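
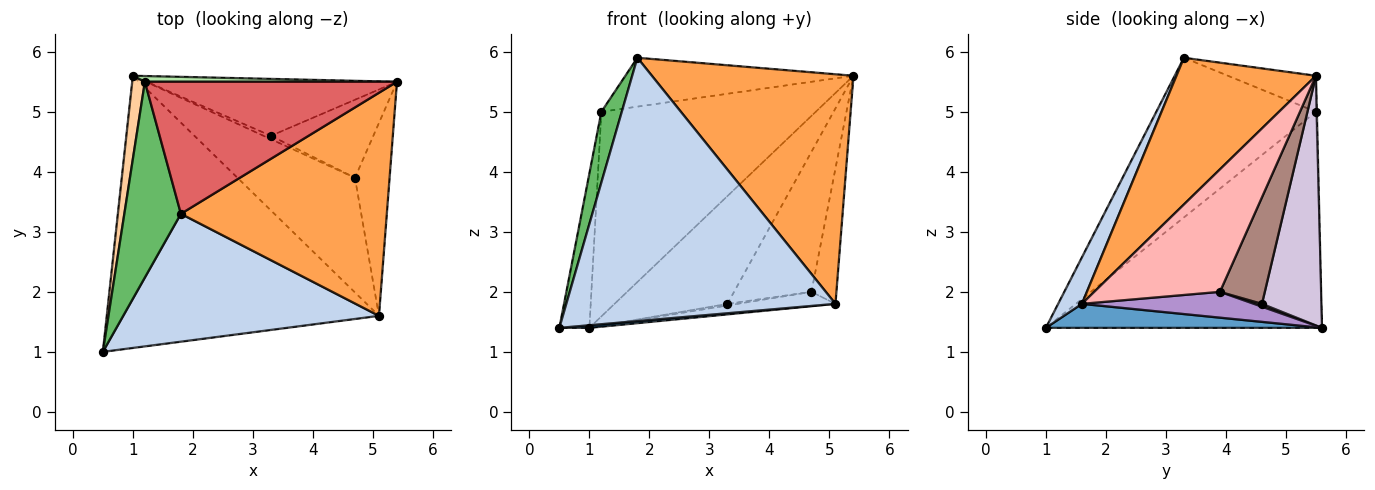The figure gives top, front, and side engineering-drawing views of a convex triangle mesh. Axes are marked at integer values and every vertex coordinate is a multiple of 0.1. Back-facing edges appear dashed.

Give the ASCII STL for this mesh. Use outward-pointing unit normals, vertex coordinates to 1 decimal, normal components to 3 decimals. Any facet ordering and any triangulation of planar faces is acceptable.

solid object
 facet normal 0.088 -0.010 -0.996
  outer loop
   vertex 5.1 1.6 1.8
   vertex 0.5 1.0 1.4
   vertex 1.0 5.6 1.4
  endloop
 endfacet
 facet normal 0.079 -0.897 0.435
  outer loop
   vertex 5.1 1.6 1.8
   vertex 1.8 3.3 5.9
   vertex 0.5 1.0 1.4
  endloop
 endfacet
 facet normal 0.445 -0.642 0.624
  outer loop
   vertex 5.1 1.6 1.8
   vertex 5.4 5.5 5.6
   vertex 1.8 3.3 5.9
  endloop
 endfacet
 facet normal -0.992 0.108 0.058
  outer loop
   vertex 1.2 5.5 5.0
   vertex 1.0 5.6 1.4
   vertex 0.5 1.0 1.4
  endloop
 endfacet
 facet normal -0.936 -0.120 0.331
  outer loop
   vertex 1.2 5.5 5.0
   vertex 0.5 1.0 1.4
   vertex 1.8 3.3 5.9
  endloop
 endfacet
 facet normal -0.004 1.000 0.028
  outer loop
   vertex 1.2 5.5 5.0
   vertex 5.4 5.5 5.6
   vertex 1.0 5.6 1.4
  endloop
 endfacet
 facet normal -0.133 0.344 0.930
  outer loop
   vertex 1.2 5.5 5.0
   vertex 1.8 3.3 5.9
   vertex 5.4 5.5 5.6
  endloop
 endfacet
 facet normal 0.945 0.188 -0.267
  outer loop
   vertex 4.7 3.9 2.0
   vertex 5.4 5.5 5.6
   vertex 5.1 1.6 1.8
  endloop
 endfacet
 facet normal 0.213 0.121 -0.969
  outer loop
   vertex 4.7 3.9 2.0
   vertex 5.1 1.6 1.8
   vertex 1.0 5.6 1.4
  endloop
 endfacet
 facet normal 0.422 0.802 -0.423
  outer loop
   vertex 3.3 4.6 1.8
   vertex 1.0 5.6 1.4
   vertex 5.4 5.5 5.6
  endloop
 endfacet
 facet normal 0.452 0.779 -0.434
  outer loop
   vertex 3.3 4.6 1.8
   vertex 5.4 5.5 5.6
   vertex 4.7 3.9 2.0
  endloop
 endfacet
 facet normal 0.325 0.407 -0.854
  outer loop
   vertex 3.3 4.6 1.8
   vertex 4.7 3.9 2.0
   vertex 1.0 5.6 1.4
  endloop
 endfacet
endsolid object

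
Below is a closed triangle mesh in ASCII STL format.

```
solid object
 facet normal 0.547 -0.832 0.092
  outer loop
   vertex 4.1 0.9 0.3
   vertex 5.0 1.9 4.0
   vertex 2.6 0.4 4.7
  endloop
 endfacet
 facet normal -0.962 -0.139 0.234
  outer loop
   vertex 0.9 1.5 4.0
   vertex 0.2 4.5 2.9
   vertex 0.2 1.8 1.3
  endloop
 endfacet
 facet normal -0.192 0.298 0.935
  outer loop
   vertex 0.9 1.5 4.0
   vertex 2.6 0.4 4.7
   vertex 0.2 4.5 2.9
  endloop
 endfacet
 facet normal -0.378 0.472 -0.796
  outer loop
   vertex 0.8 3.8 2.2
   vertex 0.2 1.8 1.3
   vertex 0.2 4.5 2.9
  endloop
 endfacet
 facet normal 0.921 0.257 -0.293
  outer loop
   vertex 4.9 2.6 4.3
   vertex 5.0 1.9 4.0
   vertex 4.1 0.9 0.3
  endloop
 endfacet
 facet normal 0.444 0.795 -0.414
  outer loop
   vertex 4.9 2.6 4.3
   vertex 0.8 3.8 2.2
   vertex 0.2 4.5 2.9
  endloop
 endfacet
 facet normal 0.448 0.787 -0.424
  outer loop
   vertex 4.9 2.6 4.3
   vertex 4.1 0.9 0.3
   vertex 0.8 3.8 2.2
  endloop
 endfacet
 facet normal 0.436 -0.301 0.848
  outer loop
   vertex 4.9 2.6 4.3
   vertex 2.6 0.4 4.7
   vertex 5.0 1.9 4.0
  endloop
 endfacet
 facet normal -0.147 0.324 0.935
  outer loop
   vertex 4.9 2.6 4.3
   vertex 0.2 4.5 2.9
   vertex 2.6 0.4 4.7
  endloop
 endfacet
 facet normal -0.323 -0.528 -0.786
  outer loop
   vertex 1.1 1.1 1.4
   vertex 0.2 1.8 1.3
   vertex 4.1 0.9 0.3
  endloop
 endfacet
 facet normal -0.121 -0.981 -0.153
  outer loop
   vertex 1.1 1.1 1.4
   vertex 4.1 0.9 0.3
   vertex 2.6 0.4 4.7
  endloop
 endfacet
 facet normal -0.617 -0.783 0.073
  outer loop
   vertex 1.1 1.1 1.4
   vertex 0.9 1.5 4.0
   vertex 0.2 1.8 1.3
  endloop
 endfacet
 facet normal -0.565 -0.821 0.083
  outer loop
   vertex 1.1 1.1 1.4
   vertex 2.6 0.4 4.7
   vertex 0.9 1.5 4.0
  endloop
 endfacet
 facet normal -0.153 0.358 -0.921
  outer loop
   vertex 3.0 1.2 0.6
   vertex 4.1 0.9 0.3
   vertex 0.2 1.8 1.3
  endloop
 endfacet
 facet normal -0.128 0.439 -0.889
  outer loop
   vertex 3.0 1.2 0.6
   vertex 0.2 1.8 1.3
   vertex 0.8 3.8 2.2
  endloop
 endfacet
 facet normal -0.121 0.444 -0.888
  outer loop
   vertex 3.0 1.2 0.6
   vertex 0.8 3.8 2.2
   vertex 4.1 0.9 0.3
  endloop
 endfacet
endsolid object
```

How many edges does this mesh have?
24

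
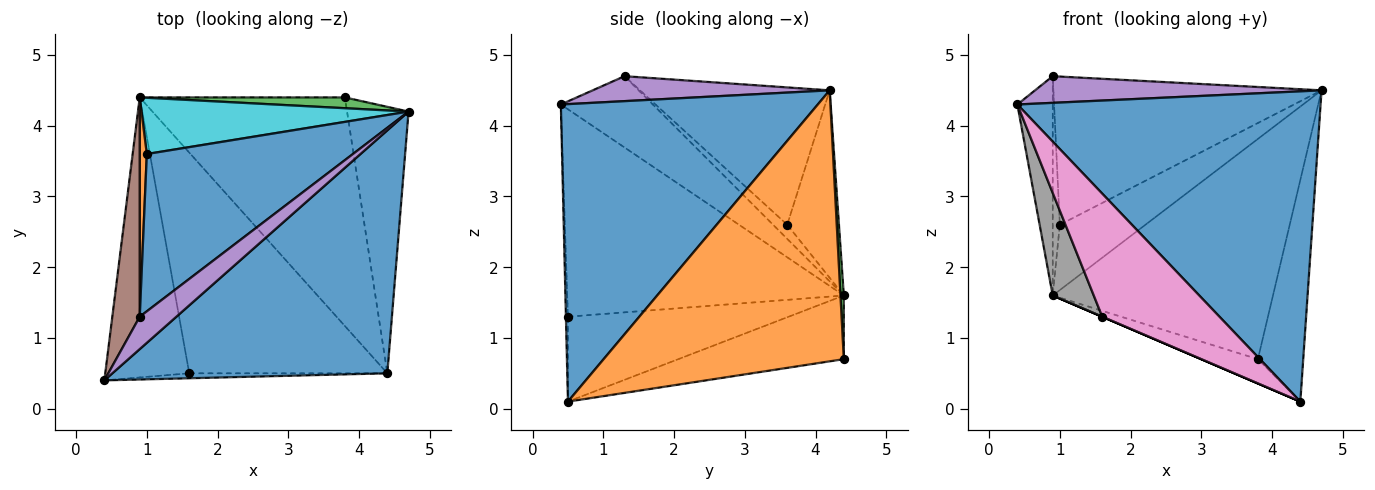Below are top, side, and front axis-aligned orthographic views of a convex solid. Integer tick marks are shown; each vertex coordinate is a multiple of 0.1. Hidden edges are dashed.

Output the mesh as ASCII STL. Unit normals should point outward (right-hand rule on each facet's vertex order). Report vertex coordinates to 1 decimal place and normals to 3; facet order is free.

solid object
 facet normal 0.555 -0.655 0.513
  outer loop
   vertex 4.4 0.5 0.1
   vertex 4.7 4.2 4.5
   vertex 0.4 0.4 4.3
  endloop
 endfacet
 facet normal 0.959 0.181 -0.218
  outer loop
   vertex 3.8 4.4 0.7
   vertex 4.7 4.2 4.5
   vertex 4.4 0.5 0.1
  endloop
 endfacet
 facet normal 0.015 0.999 0.049
  outer loop
   vertex 0.9 4.4 1.6
   vertex 4.7 4.2 4.5
   vertex 3.8 4.4 0.7
  endloop
 endfacet
 facet normal -0.295 0.101 -0.950
  outer loop
   vertex 0.9 4.4 1.6
   vertex 3.8 4.4 0.7
   vertex 4.4 0.5 0.1
  endloop
 endfacet
 facet normal 0.465 -0.562 0.684
  outer loop
   vertex 0.9 1.3 4.7
   vertex 0.4 0.4 4.3
   vertex 4.7 4.2 4.5
  endloop
 endfacet
 facet normal -0.878 0.338 0.338
  outer loop
   vertex 0.9 1.3 4.7
   vertex 0.9 4.4 1.6
   vertex 0.4 0.4 4.3
  endloop
 endfacet
 facet normal -0.017 -0.999 -0.040
  outer loop
   vertex 1.6 0.5 1.3
   vertex 4.4 0.5 0.1
   vertex 0.4 0.4 4.3
  endloop
 endfacet
 facet normal -0.918 -0.136 -0.372
  outer loop
   vertex 1.6 0.5 1.3
   vertex 0.4 0.4 4.3
   vertex 0.9 4.4 1.6
  endloop
 endfacet
 facet normal -0.394 0.000 -0.919
  outer loop
   vertex 1.6 0.5 1.3
   vertex 0.9 4.4 1.6
   vertex 4.4 0.5 0.1
  endloop
 endfacet
 facet normal -0.416 0.689 0.593
  outer loop
   vertex 1.0 3.6 2.6
   vertex 4.7 4.2 4.5
   vertex 0.9 4.4 1.6
  endloop
 endfacet
 facet normal -0.436 0.617 0.655
  outer loop
   vertex 1.0 3.6 2.6
   vertex 0.9 1.3 4.7
   vertex 4.7 4.2 4.5
  endloop
 endfacet
 facet normal -0.816 0.408 0.408
  outer loop
   vertex 1.0 3.6 2.6
   vertex 0.9 4.4 1.6
   vertex 0.9 1.3 4.7
  endloop
 endfacet
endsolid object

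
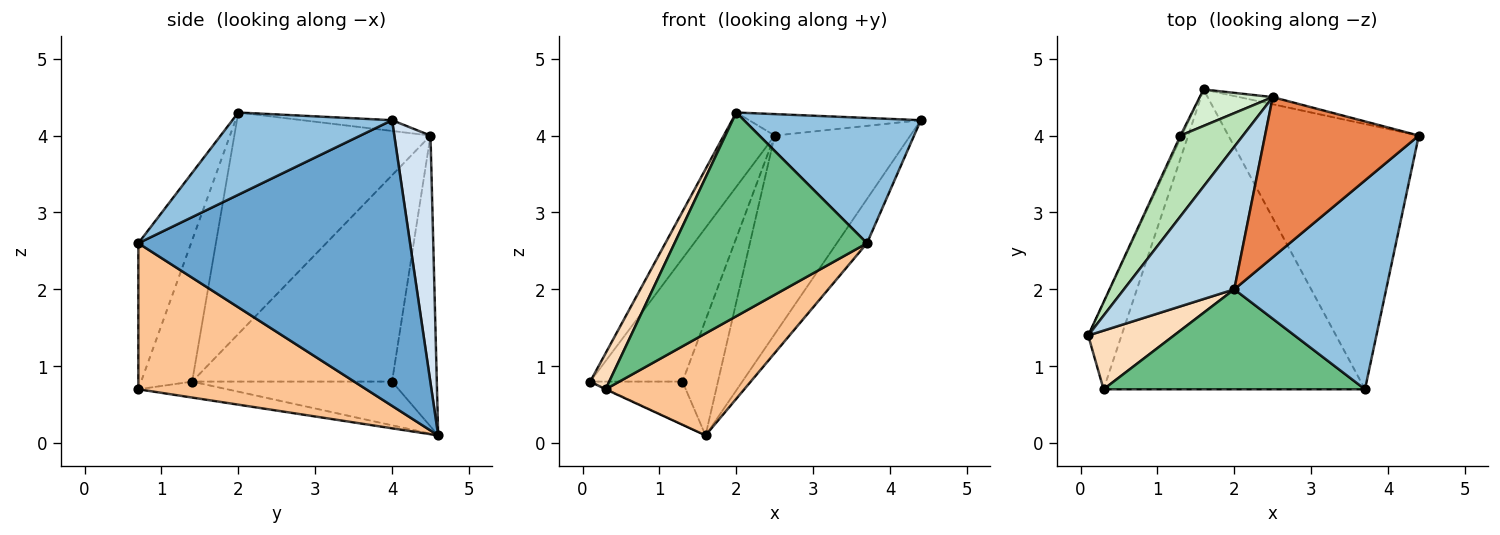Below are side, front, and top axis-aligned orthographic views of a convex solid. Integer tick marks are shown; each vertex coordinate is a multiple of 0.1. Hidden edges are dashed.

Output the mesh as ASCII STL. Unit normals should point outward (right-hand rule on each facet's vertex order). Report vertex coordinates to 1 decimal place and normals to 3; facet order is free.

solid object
 facet normal 0.829 0.092 -0.552
  outer loop
   vertex 3.7 0.7 2.6
   vertex 1.6 4.6 0.1
   vertex 4.4 4.0 4.2
  endloop
 endfacet
 facet normal 0.421 -0.466 0.778
  outer loop
   vertex 3.7 0.7 2.6
   vertex 4.4 4.0 4.2
   vertex 2.0 2.0 4.3
  endloop
 endfacet
 facet normal -0.872 0.226 0.434
  outer loop
   vertex 2.5 4.5 4.0
   vertex 0.1 1.4 0.8
   vertex 2.0 2.0 4.3
  endloop
 endfacet
 facet normal 0.258 0.966 -0.035
  outer loop
   vertex 2.5 4.5 4.0
   vertex 4.4 4.0 4.2
   vertex 1.6 4.6 0.1
  endloop
 endfacet
 facet normal -0.069 0.132 0.989
  outer loop
   vertex 2.5 4.5 4.0
   vertex 2.0 2.0 4.3
   vertex 4.4 4.0 4.2
  endloop
 endfacet
 facet normal -0.432 0.005 -0.902
  outer loop
   vertex 0.3 0.7 0.7
   vertex 0.1 1.4 0.8
   vertex 1.6 4.6 0.1
  endloop
 endfacet
 facet normal 0.468 -0.285 -0.837
  outer loop
   vertex 0.3 0.7 0.7
   vertex 1.6 4.6 0.1
   vertex 3.7 0.7 2.6
  endloop
 endfacet
 facet normal -0.815 -0.303 0.494
  outer loop
   vertex 0.3 0.7 0.7
   vertex 2.0 2.0 4.3
   vertex 0.1 1.4 0.8
  endloop
 endfacet
 facet normal -0.239 -0.872 0.428
  outer loop
   vertex 0.3 0.7 0.7
   vertex 3.7 0.7 2.6
   vertex 2.0 2.0 4.3
  endloop
 endfacet
 facet normal -0.908 0.419 -0.030
  outer loop
   vertex 1.3 4.0 0.8
   vertex 1.6 4.6 0.1
   vertex 0.1 1.4 0.8
  endloop
 endfacet
 facet normal -0.875 0.404 0.265
  outer loop
   vertex 1.3 4.0 0.8
   vertex 0.1 1.4 0.8
   vertex 2.5 4.5 4.0
  endloop
 endfacet
 facet normal -0.769 0.610 0.193
  outer loop
   vertex 1.3 4.0 0.8
   vertex 2.5 4.5 4.0
   vertex 1.6 4.6 0.1
  endloop
 endfacet
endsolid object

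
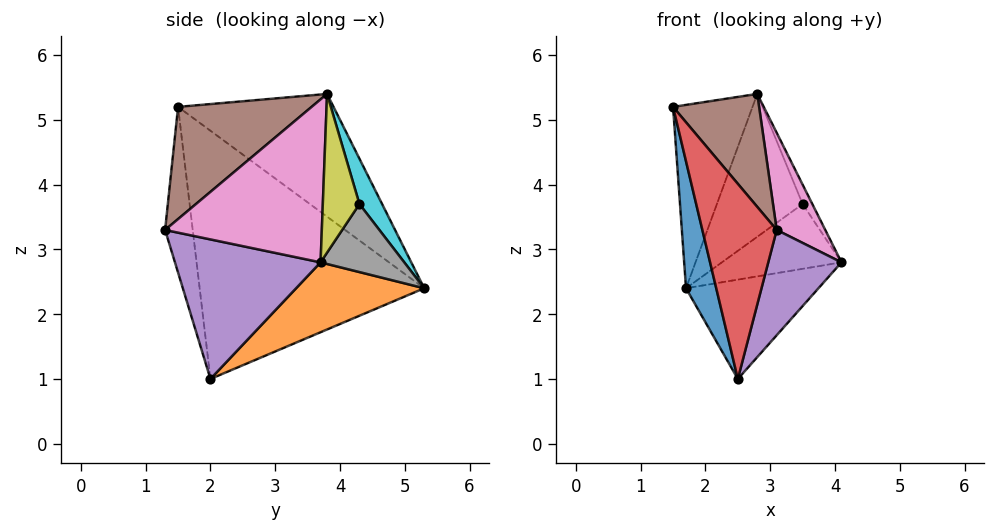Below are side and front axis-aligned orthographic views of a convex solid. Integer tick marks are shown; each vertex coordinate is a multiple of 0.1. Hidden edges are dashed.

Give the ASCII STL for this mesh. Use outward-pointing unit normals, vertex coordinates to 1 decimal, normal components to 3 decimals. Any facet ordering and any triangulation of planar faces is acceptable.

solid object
 facet normal -0.961 -0.129 -0.244
  outer loop
   vertex 2.5 2.0 1.0
   vertex 1.5 1.5 5.2
   vertex 1.7 5.3 2.4
  endloop
 endfacet
 facet normal 0.425 0.439 -0.792
  outer loop
   vertex 2.5 2.0 1.0
   vertex 1.7 5.3 2.4
   vertex 4.1 3.7 2.8
  endloop
 endfacet
 facet normal -0.779 0.398 0.485
  outer loop
   vertex 2.8 3.8 5.4
   vertex 1.7 5.3 2.4
   vertex 1.5 1.5 5.2
  endloop
 endfacet
 facet normal -0.342 -0.920 -0.191
  outer loop
   vertex 3.1 1.3 3.3
   vertex 1.5 1.5 5.2
   vertex 2.5 2.0 1.0
  endloop
 endfacet
 facet normal 0.838 -0.421 -0.347
  outer loop
   vertex 3.1 1.3 3.3
   vertex 2.5 2.0 1.0
   vertex 4.1 3.7 2.8
  endloop
 endfacet
 facet normal 0.668 -0.430 0.608
  outer loop
   vertex 3.1 1.3 3.3
   vertex 2.8 3.8 5.4
   vertex 1.5 1.5 5.2
  endloop
 endfacet
 facet normal 0.858 -0.266 0.439
  outer loop
   vertex 3.1 1.3 3.3
   vertex 4.1 3.7 2.8
   vertex 2.8 3.8 5.4
  endloop
 endfacet
 facet normal 0.566 0.808 -0.162
  outer loop
   vertex 3.5 4.3 3.7
   vertex 4.1 3.7 2.8
   vertex 1.7 5.3 2.4
  endloop
 endfacet
 facet normal 0.874 0.232 0.428
  outer loop
   vertex 3.5 4.3 3.7
   vertex 2.8 3.8 5.4
   vertex 4.1 3.7 2.8
  endloop
 endfacet
 facet normal 0.238 0.901 0.363
  outer loop
   vertex 3.5 4.3 3.7
   vertex 1.7 5.3 2.4
   vertex 2.8 3.8 5.4
  endloop
 endfacet
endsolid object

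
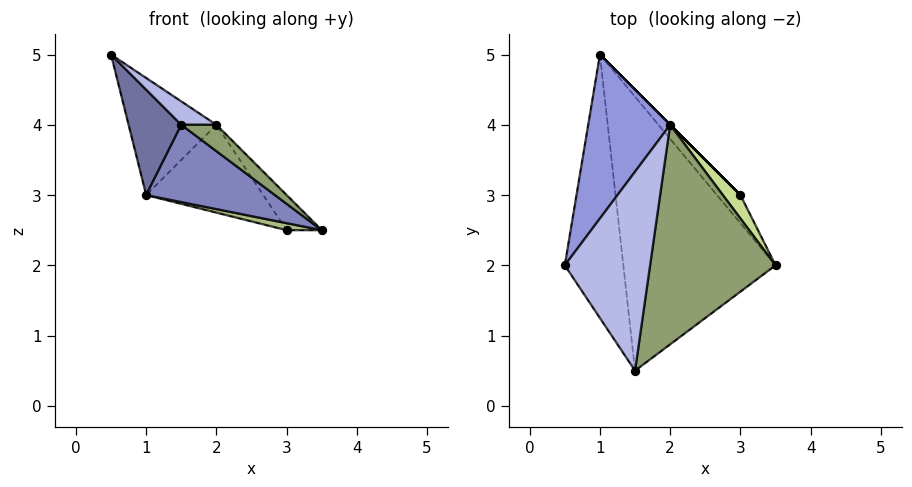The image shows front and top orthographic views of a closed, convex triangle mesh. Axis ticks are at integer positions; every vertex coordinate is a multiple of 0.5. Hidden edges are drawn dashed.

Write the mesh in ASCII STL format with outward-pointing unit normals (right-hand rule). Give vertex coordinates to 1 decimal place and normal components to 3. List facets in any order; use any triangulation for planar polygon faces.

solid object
 facet normal -0.830 -0.207 -0.518
  outer loop
   vertex 1.5 0.5 4.0
   vertex 0.5 2.0 5.0
   vertex 1.0 5.0 3.0
  endloop
 endfacet
 facet normal -0.460 -0.241 -0.855
  outer loop
   vertex 1.5 0.5 4.0
   vertex 1.0 5.0 3.0
   vertex 3.5 2.0 2.5
  endloop
 endfacet
 facet normal -0.226 0.566 0.793
  outer loop
   vertex 2.0 4.0 4.0
   vertex 1.0 5.0 3.0
   vertex 0.5 2.0 5.0
  endloop
 endfacet
 facet normal 0.633 -0.090 0.769
  outer loop
   vertex 2.0 4.0 4.0
   vertex 0.5 2.0 5.0
   vertex 1.5 0.5 4.0
  endloop
 endfacet
 facet normal 0.640 -0.091 0.762
  outer loop
   vertex 2.0 4.0 4.0
   vertex 1.5 0.5 4.0
   vertex 3.5 2.0 2.5
  endloop
 endfacet
 facet normal -0.436 -0.218 -0.873
  outer loop
   vertex 3.0 3.0 2.5
   vertex 3.5 2.0 2.5
   vertex 1.0 5.0 3.0
  endloop
 endfacet
 facet normal 0.857 0.429 0.286
  outer loop
   vertex 3.0 3.0 2.5
   vertex 2.0 4.0 4.0
   vertex 3.5 2.0 2.5
  endloop
 endfacet
 facet normal 0.707 0.707 0.000
  outer loop
   vertex 3.0 3.0 2.5
   vertex 1.0 5.0 3.0
   vertex 2.0 4.0 4.0
  endloop
 endfacet
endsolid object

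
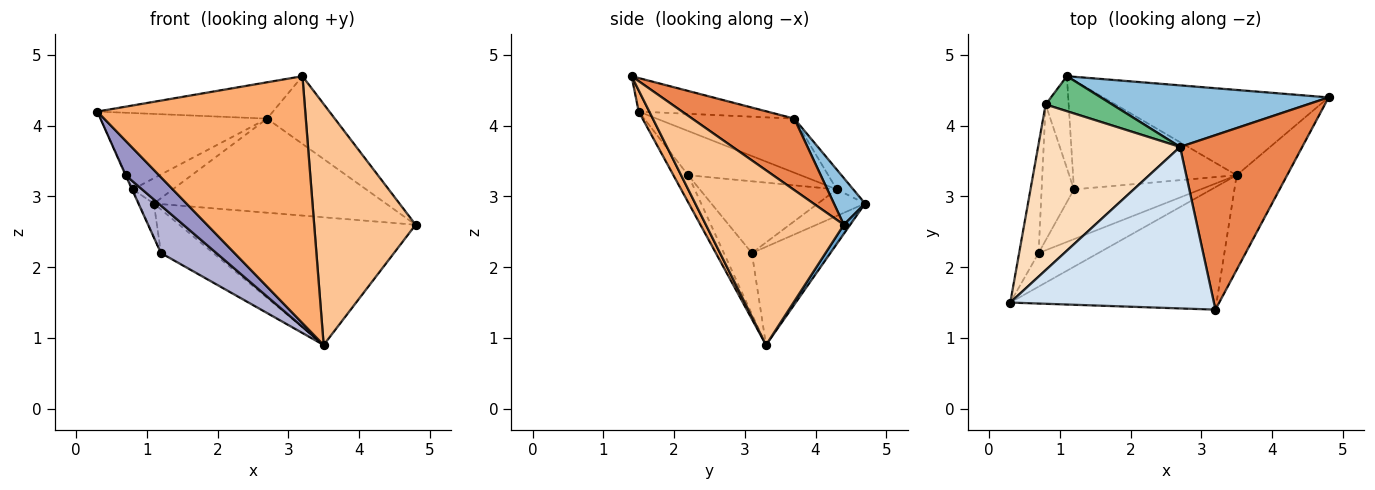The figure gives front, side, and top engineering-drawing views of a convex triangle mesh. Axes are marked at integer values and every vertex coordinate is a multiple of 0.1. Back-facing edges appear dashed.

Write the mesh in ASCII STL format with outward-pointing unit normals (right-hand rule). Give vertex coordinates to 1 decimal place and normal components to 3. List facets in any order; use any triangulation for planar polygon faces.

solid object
 facet normal 0.022 0.831 -0.555
  outer loop
   vertex 3.5 3.3 0.9
   vertex 1.1 4.7 2.9
   vertex 4.8 4.4 2.6
  endloop
 endfacet
 facet normal 0.112 0.832 0.544
  outer loop
   vertex 2.7 3.7 4.1
   vertex 4.8 4.4 2.6
   vertex 1.1 4.7 2.9
  endloop
 endfacet
 facet normal -0.487 0.324 -0.811
  outer loop
   vertex 1.2 3.1 2.2
   vertex 1.1 4.7 2.9
   vertex 3.5 3.3 0.9
  endloop
 endfacet
 facet normal -0.159 0.217 0.963
  outer loop
   vertex 3.2 1.4 4.7
   vertex 2.7 3.7 4.1
   vertex 0.3 1.5 4.2
  endloop
 endfacet
 facet normal 0.479 0.318 0.818
  outer loop
   vertex 3.2 1.4 4.7
   vertex 4.8 4.4 2.6
   vertex 2.7 3.7 4.1
  endloop
 endfacet
 facet normal 0.046 -0.895 -0.444
  outer loop
   vertex 3.2 1.4 4.7
   vertex 0.3 1.5 4.2
   vertex 3.5 3.3 0.9
  endloop
 endfacet
 facet normal 0.785 -0.577 -0.227
  outer loop
   vertex 3.2 1.4 4.7
   vertex 3.5 3.3 0.9
   vertex 4.8 4.4 2.6
  endloop
 endfacet
 facet normal -0.327 0.396 0.858
  outer loop
   vertex 0.8 4.3 3.1
   vertex 0.3 1.5 4.2
   vertex 2.7 3.7 4.1
  endloop
 endfacet
 facet normal -0.235 0.570 0.788
  outer loop
   vertex 0.8 4.3 3.1
   vertex 2.7 3.7 4.1
   vertex 1.1 4.7 2.9
  endloop
 endfacet
 facet normal -0.735 0.233 -0.637
  outer loop
   vertex 0.8 4.3 3.1
   vertex 1.1 4.7 2.9
   vertex 1.2 3.1 2.2
  endloop
 endfacet
 facet normal -0.915 0.005 -0.403
  outer loop
   vertex 0.7 2.2 3.3
   vertex 0.3 1.5 4.2
   vertex 0.8 4.3 3.1
  endloop
 endfacet
 facet normal -0.912 0.004 -0.411
  outer loop
   vertex 0.7 2.2 3.3
   vertex 0.8 4.3 3.1
   vertex 1.2 3.1 2.2
  endloop
 endfacet
 facet normal -0.302 -0.683 -0.665
  outer loop
   vertex 0.7 2.2 3.3
   vertex 3.5 3.3 0.9
   vertex 0.3 1.5 4.2
  endloop
 endfacet
 facet normal -0.329 -0.652 -0.683
  outer loop
   vertex 0.7 2.2 3.3
   vertex 1.2 3.1 2.2
   vertex 3.5 3.3 0.9
  endloop
 endfacet
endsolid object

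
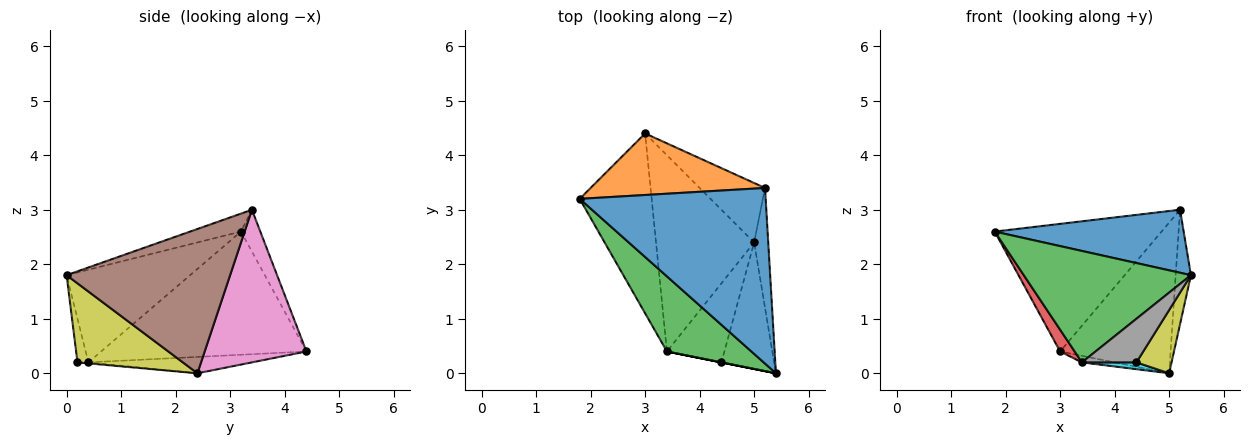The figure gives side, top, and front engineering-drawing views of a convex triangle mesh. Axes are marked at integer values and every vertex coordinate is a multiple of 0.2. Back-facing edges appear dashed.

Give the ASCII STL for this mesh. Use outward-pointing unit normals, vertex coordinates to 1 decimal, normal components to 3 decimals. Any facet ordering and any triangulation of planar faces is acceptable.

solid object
 facet normal -0.091 -0.336 0.937
  outer loop
   vertex 5.2 3.4 3.0
   vertex 1.8 3.2 2.6
   vertex 5.4 0.0 1.8
  endloop
 endfacet
 facet normal -0.104 0.896 0.432
  outer loop
   vertex 3.0 4.4 0.4
   vertex 1.8 3.2 2.6
   vertex 5.2 3.4 3.0
  endloop
 endfacet
 facet normal -0.523 -0.707 0.476
  outer loop
   vertex 3.4 0.4 0.2
   vertex 5.4 0.0 1.8
   vertex 1.8 3.2 2.6
  endloop
 endfacet
 facet normal -0.862 -0.061 -0.503
  outer loop
   vertex 3.4 0.4 0.2
   vertex 1.8 3.2 2.6
   vertex 3.0 4.4 0.4
  endloop
 endfacet
 facet normal -0.164 0.033 -0.986
  outer loop
   vertex 5.0 2.4 0.0
   vertex 3.4 0.4 0.2
   vertex 3.0 4.4 0.4
  endloop
 endfacet
 facet normal 0.991 0.092 -0.097
  outer loop
   vertex 5.0 2.4 0.0
   vertex 5.2 3.4 3.0
   vertex 5.4 0.0 1.8
  endloop
 endfacet
 facet normal 0.651 0.706 -0.279
  outer loop
   vertex 5.0 2.4 0.0
   vertex 3.0 4.4 0.4
   vertex 5.2 3.4 3.0
  endloop
 endfacet
 facet normal -0.196 -0.981 0.000
  outer loop
   vertex 4.4 0.2 0.2
   vertex 5.4 0.0 1.8
   vertex 3.4 0.4 0.2
  endloop
 endfacet
 facet normal 0.802 -0.267 -0.535
  outer loop
   vertex 4.4 0.2 0.2
   vertex 5.0 2.4 0.0
   vertex 5.4 0.0 1.8
  endloop
 endfacet
 facet normal -0.017 -0.086 -0.996
  outer loop
   vertex 4.4 0.2 0.2
   vertex 3.4 0.4 0.2
   vertex 5.0 2.4 0.0
  endloop
 endfacet
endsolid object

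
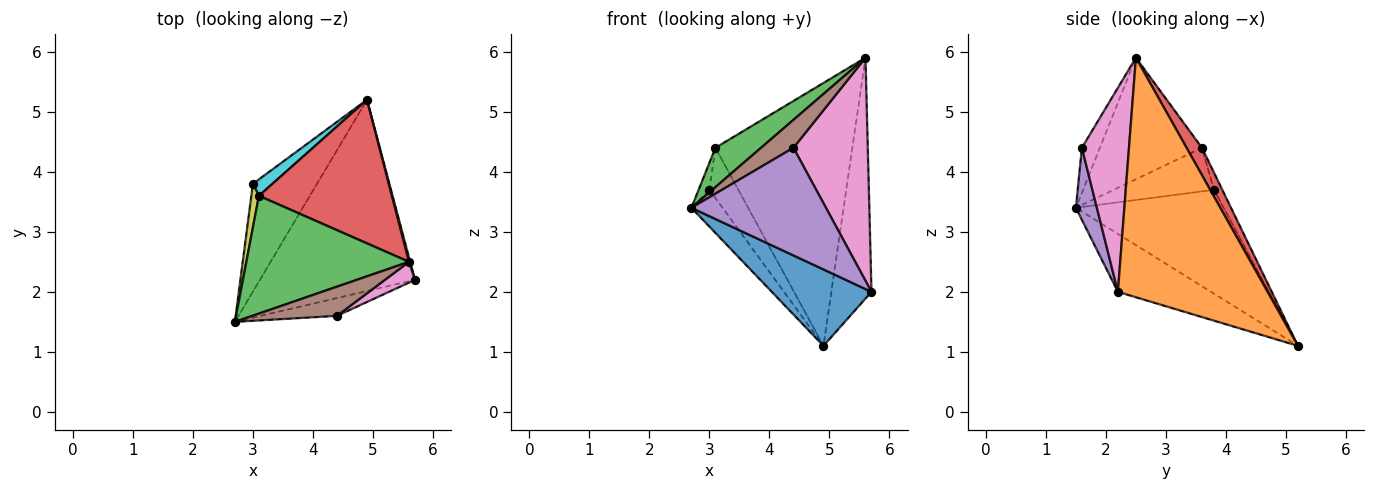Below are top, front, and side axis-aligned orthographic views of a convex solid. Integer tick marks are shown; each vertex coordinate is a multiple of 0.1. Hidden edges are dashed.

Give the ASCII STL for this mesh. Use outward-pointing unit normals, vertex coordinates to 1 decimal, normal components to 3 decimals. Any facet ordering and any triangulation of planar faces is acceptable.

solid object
 facet normal -0.328 -0.351 -0.877
  outer loop
   vertex 4.9 5.2 1.1
   vertex 5.7 2.2 2.0
   vertex 2.7 1.5 3.4
  endloop
 endfacet
 facet normal 0.966 0.259 0.005
  outer loop
   vertex 5.6 2.5 5.9
   vertex 5.7 2.2 2.0
   vertex 4.9 5.2 1.1
  endloop
 endfacet
 facet normal -0.578 -0.258 0.774
  outer loop
   vertex 3.1 3.6 4.4
   vertex 2.7 1.5 3.4
   vertex 5.6 2.5 5.9
  endloop
 endfacet
 facet normal 0.098 0.873 0.477
  outer loop
   vertex 3.1 3.6 4.4
   vertex 5.6 2.5 5.9
   vertex 4.9 5.2 1.1
  endloop
 endfacet
 facet normal 0.152 -0.975 -0.161
  outer loop
   vertex 4.4 1.6 4.4
   vertex 2.7 1.5 3.4
   vertex 5.7 2.2 2.0
  endloop
 endfacet
 facet normal -0.359 -0.646 0.674
  outer loop
   vertex 4.4 1.6 4.4
   vertex 5.6 2.5 5.9
   vertex 2.7 1.5 3.4
  endloop
 endfacet
 facet normal 0.534 -0.842 0.078
  outer loop
   vertex 4.4 1.6 4.4
   vertex 5.7 2.2 2.0
   vertex 5.6 2.5 5.9
  endloop
 endfacet
 facet normal -0.838 0.177 -0.517
  outer loop
   vertex 3.0 3.8 3.7
   vertex 4.9 5.2 1.1
   vertex 2.7 1.5 3.4
  endloop
 endfacet
 facet normal -0.980 0.106 0.170
  outer loop
   vertex 3.0 3.8 3.7
   vertex 2.7 1.5 3.4
   vertex 3.1 3.6 4.4
  endloop
 endfacet
 facet normal -0.265 0.916 0.300
  outer loop
   vertex 3.0 3.8 3.7
   vertex 3.1 3.6 4.4
   vertex 4.9 5.2 1.1
  endloop
 endfacet
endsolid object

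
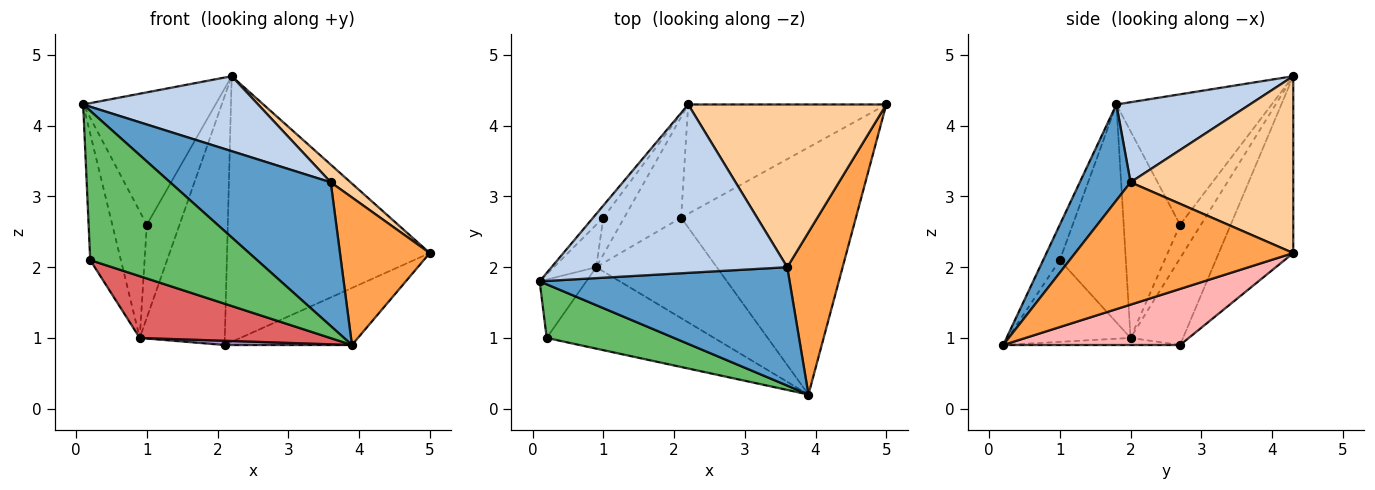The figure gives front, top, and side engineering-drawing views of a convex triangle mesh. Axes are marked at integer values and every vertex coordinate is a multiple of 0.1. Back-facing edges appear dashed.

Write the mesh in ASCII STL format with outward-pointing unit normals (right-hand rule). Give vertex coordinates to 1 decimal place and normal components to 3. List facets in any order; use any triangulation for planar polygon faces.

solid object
 facet normal 0.237 -0.750 0.618
  outer loop
   vertex 3.6 2.0 3.2
   vertex 0.1 1.8 4.3
   vertex 3.9 0.2 0.9
  endloop
 endfacet
 facet normal 0.296 -0.389 0.872
  outer loop
   vertex 3.6 2.0 3.2
   vertex 2.2 4.3 4.7
   vertex 0.1 1.8 4.3
  endloop
 endfacet
 facet normal 0.853 -0.351 0.386
  outer loop
   vertex 3.6 2.0 3.2
   vertex 3.9 0.2 0.9
   vertex 5.0 4.3 2.2
  endloop
 endfacet
 facet normal 0.664 -0.081 0.743
  outer loop
   vertex 3.6 2.0 3.2
   vertex 5.0 4.3 2.2
   vertex 2.2 4.3 4.7
  endloop
 endfacet
 facet normal -0.093 -0.937 0.336
  outer loop
   vertex 0.2 1.0 2.1
   vertex 3.9 0.2 0.9
   vertex 0.1 1.8 4.3
  endloop
 endfacet
 facet normal -0.890 0.413 -0.191
  outer loop
   vertex 0.2 1.0 2.1
   vertex 0.1 1.8 4.3
   vertex 0.9 2.0 1.0
  endloop
 endfacet
 facet normal -0.363 -0.563 -0.743
  outer loop
   vertex 0.2 1.0 2.1
   vertex 0.9 2.0 1.0
   vertex 3.9 0.2 0.9
  endloop
 endfacet
 facet normal 0.298 0.215 -0.930
  outer loop
   vertex 2.1 2.7 0.9
   vertex 5.0 4.3 2.2
   vertex 3.9 0.2 0.9
  endloop
 endfacet
 facet normal -0.059 -0.042 -0.997
  outer loop
   vertex 2.1 2.7 0.9
   vertex 3.9 0.2 0.9
   vertex 0.9 2.0 1.0
  endloop
 endfacet
 facet normal -0.322 0.876 -0.360
  outer loop
   vertex 2.1 2.7 0.9
   vertex 2.2 4.3 4.7
   vertex 5.0 4.3 2.2
  endloop
 endfacet
 facet normal -0.496 0.805 -0.326
  outer loop
   vertex 2.1 2.7 0.9
   vertex 0.9 2.0 1.0
   vertex 2.2 4.3 4.7
  endloop
 endfacet
 facet normal -0.760 0.648 -0.059
  outer loop
   vertex 1.0 2.7 2.6
   vertex 0.1 1.8 4.3
   vertex 2.2 4.3 4.7
  endloop
 endfacet
 facet normal -0.840 0.514 -0.172
  outer loop
   vertex 1.0 2.7 2.6
   vertex 0.9 2.0 1.0
   vertex 0.1 1.8 4.3
  endloop
 endfacet
 facet normal -0.510 0.800 -0.318
  outer loop
   vertex 1.0 2.7 2.6
   vertex 2.2 4.3 4.7
   vertex 0.9 2.0 1.0
  endloop
 endfacet
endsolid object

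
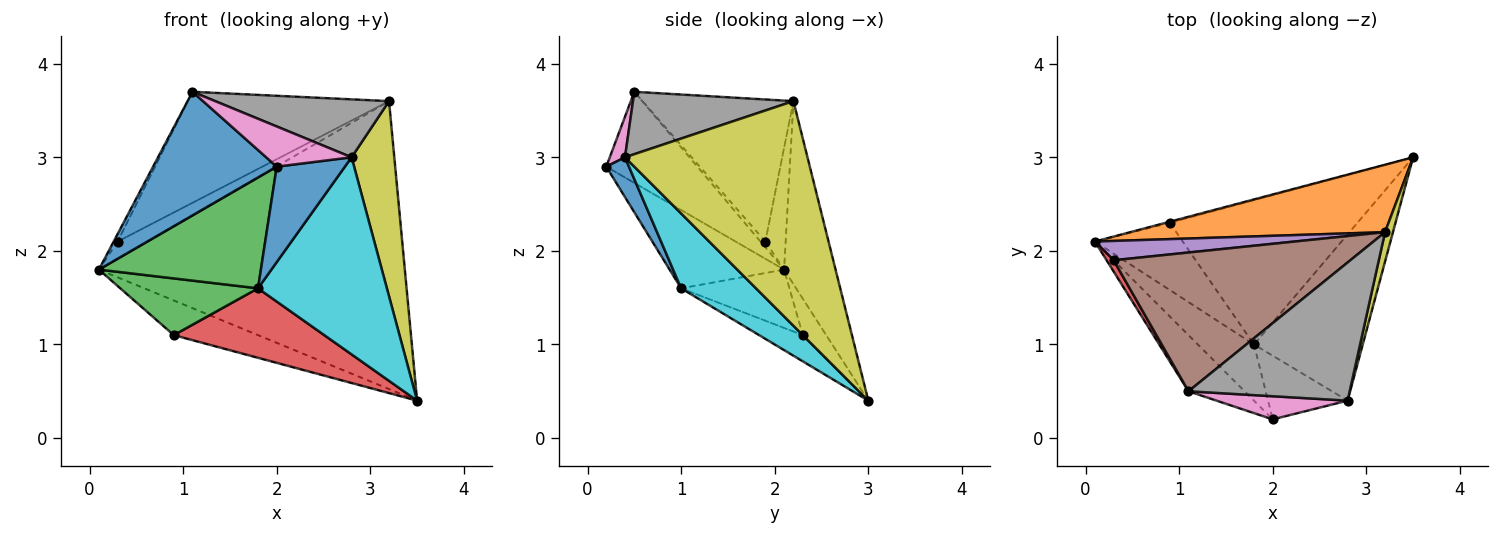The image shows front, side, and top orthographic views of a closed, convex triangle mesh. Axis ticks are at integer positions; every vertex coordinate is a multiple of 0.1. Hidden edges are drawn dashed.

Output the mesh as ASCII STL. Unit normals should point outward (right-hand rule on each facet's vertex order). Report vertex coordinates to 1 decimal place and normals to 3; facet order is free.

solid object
 facet normal -0.557 -0.756 -0.343
  outer loop
   vertex 1.1 0.5 3.7
   vertex 0.1 2.1 1.8
   vertex 2.0 0.2 2.9
  endloop
 endfacet
 facet normal -0.162 0.961 0.225
  outer loop
   vertex 3.2 2.2 3.6
   vertex 3.5 3.0 0.4
   vertex 0.1 2.1 1.8
  endloop
 endfacet
 facet normal -0.533 -0.755 -0.382
  outer loop
   vertex 1.8 1.0 1.6
   vertex 2.0 0.2 2.9
   vertex 0.1 2.1 1.8
  endloop
 endfacet
 facet normal -0.570 0.456 0.684
  outer loop
   vertex 0.3 1.9 2.1
   vertex 0.1 2.1 1.8
   vertex 1.1 0.5 3.7
  endloop
 endfacet
 facet normal -0.414 0.605 0.680
  outer loop
   vertex 0.3 1.9 2.1
   vertex 3.2 2.2 3.6
   vertex 0.1 2.1 1.8
  endloop
 endfacet
 facet normal -0.424 0.566 0.707
  outer loop
   vertex 0.3 1.9 2.1
   vertex 1.1 0.5 3.7
   vertex 3.2 2.2 3.6
  endloop
 endfacet
 facet normal 0.153 -0.857 0.493
  outer loop
   vertex 2.8 0.4 3.0
   vertex 1.1 0.5 3.7
   vertex 2.0 0.2 2.9
  endloop
 endfacet
 facet normal 0.336 -0.364 0.869
  outer loop
   vertex 2.8 0.4 3.0
   vertex 3.2 2.2 3.6
   vertex 1.1 0.5 3.7
  endloop
 endfacet
 facet normal 0.973 -0.228 0.034
  outer loop
   vertex 2.8 0.4 3.0
   vertex 3.5 3.0 0.4
   vertex 3.2 2.2 3.6
  endloop
 endfacet
 facet normal 0.406 -0.699 -0.589
  outer loop
   vertex 2.8 0.4 3.0
   vertex 1.8 1.0 1.6
   vertex 3.5 3.0 0.4
  endloop
 endfacet
 facet normal 0.267 -0.802 -0.535
  outer loop
   vertex 2.8 0.4 3.0
   vertex 2.0 0.2 2.9
   vertex 1.8 1.0 1.6
  endloop
 endfacet
 facet normal -0.268 0.963 -0.031
  outer loop
   vertex 0.9 2.3 1.1
   vertex 0.1 2.1 1.8
   vertex 3.5 3.0 0.4
  endloop
 endfacet
 facet normal -0.452 -0.575 -0.681
  outer loop
   vertex 0.9 2.3 1.1
   vertex 1.8 1.0 1.6
   vertex 0.1 2.1 1.8
  endloop
 endfacet
 facet normal -0.125 -0.430 -0.894
  outer loop
   vertex 0.9 2.3 1.1
   vertex 3.5 3.0 0.4
   vertex 1.8 1.0 1.6
  endloop
 endfacet
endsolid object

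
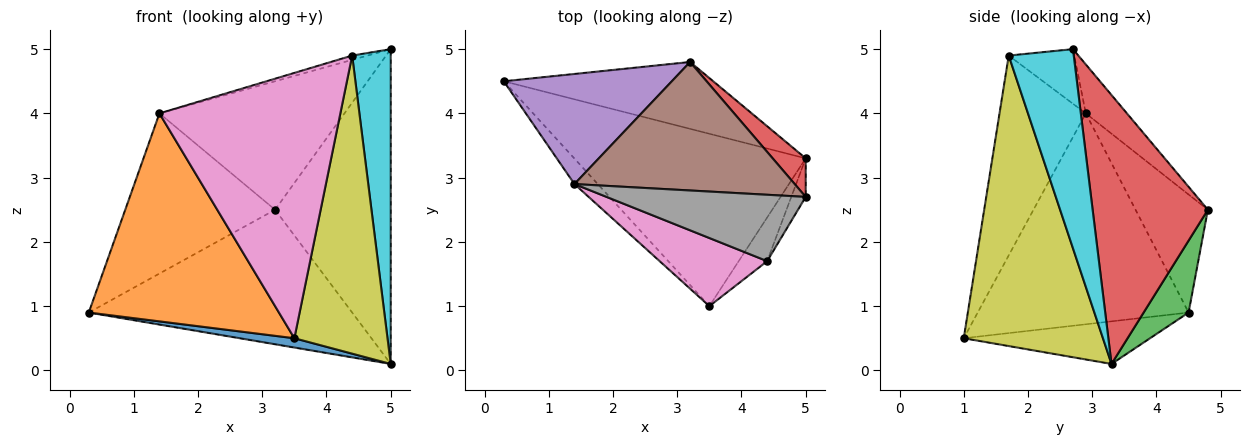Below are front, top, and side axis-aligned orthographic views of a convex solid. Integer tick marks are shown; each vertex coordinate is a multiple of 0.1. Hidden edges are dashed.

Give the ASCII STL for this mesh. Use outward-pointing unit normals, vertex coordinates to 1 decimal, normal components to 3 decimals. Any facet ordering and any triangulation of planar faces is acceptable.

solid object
 facet normal -0.181 -0.053 -0.982
  outer loop
   vertex 3.5 1.0 0.5
   vertex 0.3 4.5 0.9
   vertex 5.0 3.3 0.1
  endloop
 endfacet
 facet normal -0.740 -0.667 -0.082
  outer loop
   vertex 1.4 2.9 4.0
   vertex 0.3 4.5 0.9
   vertex 3.5 1.0 0.5
  endloop
 endfacet
 facet normal 0.151 0.885 -0.440
  outer loop
   vertex 3.2 4.8 2.5
   vertex 5.0 3.3 0.1
   vertex 0.3 4.5 0.9
  endloop
 endfacet
 facet normal 0.703 0.706 0.086
  outer loop
   vertex 3.2 4.8 2.5
   vertex 5.0 2.7 5.0
   vertex 5.0 3.3 0.1
  endloop
 endfacet
 facet normal -0.370 0.766 0.526
  outer loop
   vertex 3.2 4.8 2.5
   vertex 0.3 4.5 0.9
   vertex 1.4 2.9 4.0
  endloop
 endfacet
 facet normal -0.155 0.699 0.699
  outer loop
   vertex 3.2 4.8 2.5
   vertex 1.4 2.9 4.0
   vertex 5.0 2.7 5.0
  endloop
 endfacet
 facet normal -0.419 -0.879 0.226
  outer loop
   vertex 4.4 1.7 4.9
   vertex 1.4 2.9 4.0
   vertex 3.5 1.0 0.5
  endloop
 endfacet
 facet normal -0.264 0.062 0.963
  outer loop
   vertex 4.4 1.7 4.9
   vertex 5.0 2.7 5.0
   vertex 1.4 2.9 4.0
  endloop
 endfacet
 facet normal 0.828 -0.554 -0.081
  outer loop
   vertex 4.4 1.7 4.9
   vertex 3.5 1.0 0.5
   vertex 5.0 3.3 0.1
  endloop
 endfacet
 facet normal 0.859 -0.509 -0.062
  outer loop
   vertex 4.4 1.7 4.9
   vertex 5.0 3.3 0.1
   vertex 5.0 2.7 5.0
  endloop
 endfacet
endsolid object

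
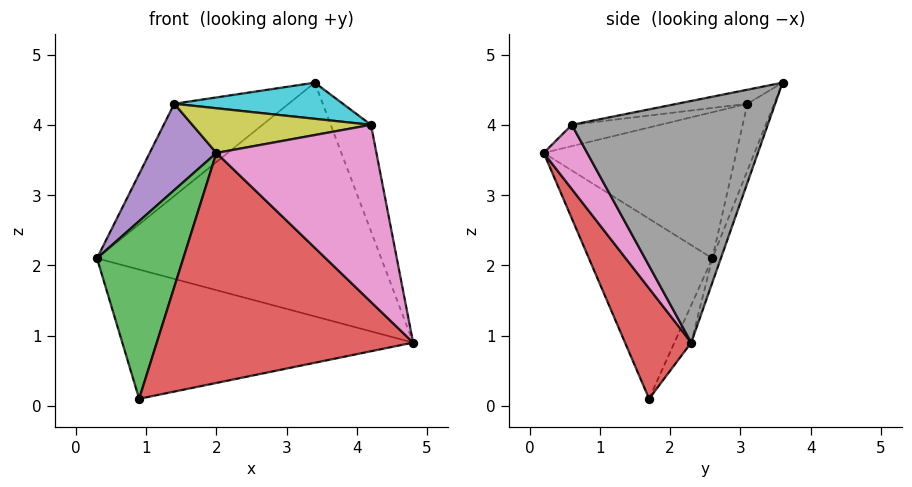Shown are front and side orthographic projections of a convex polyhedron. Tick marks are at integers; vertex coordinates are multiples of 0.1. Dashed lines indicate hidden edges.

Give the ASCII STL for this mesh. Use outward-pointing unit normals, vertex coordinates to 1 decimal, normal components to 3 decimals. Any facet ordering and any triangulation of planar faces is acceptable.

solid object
 facet normal -0.028 0.940 -0.341
  outer loop
   vertex 3.4 3.6 4.6
   vertex 4.8 2.3 0.9
   vertex 0.3 2.6 2.1
  endloop
 endfacet
 facet normal -0.052 0.905 -0.423
  outer loop
   vertex 0.9 1.7 0.1
   vertex 0.3 2.6 2.1
   vertex 4.8 2.3 0.9
  endloop
 endfacet
 facet normal -0.819 -0.573 0.012
  outer loop
   vertex 0.9 1.7 0.1
   vertex 2.0 0.2 3.6
   vertex 0.3 2.6 2.1
  endloop
 endfacet
 facet normal 0.224 -0.868 -0.443
  outer loop
   vertex 0.9 1.7 0.1
   vertex 4.8 2.3 0.9
   vertex 2.0 0.2 3.6
  endloop
 endfacet
 facet normal -0.829 -0.287 0.480
  outer loop
   vertex 1.4 3.1 4.3
   vertex 0.3 2.6 2.1
   vertex 2.0 0.2 3.6
  endloop
 endfacet
 facet normal -0.226 0.968 -0.107
  outer loop
   vertex 1.4 3.1 4.3
   vertex 3.4 3.6 4.6
   vertex 0.3 2.6 2.1
  endloop
 endfacet
 facet normal 0.237 -0.870 -0.432
  outer loop
   vertex 4.2 0.6 4.0
   vertex 2.0 0.2 3.6
   vertex 4.8 2.3 0.9
  endloop
 endfacet
 facet normal 0.938 0.193 0.287
  outer loop
   vertex 4.2 0.6 4.0
   vertex 4.8 2.3 0.9
   vertex 3.4 3.6 4.6
  endloop
 endfacet
 facet normal -0.127 -0.258 0.958
  outer loop
   vertex 4.2 0.6 4.0
   vertex 1.4 3.1 4.3
   vertex 2.0 0.2 3.6
  endloop
 endfacet
 facet normal -0.091 -0.219 0.972
  outer loop
   vertex 4.2 0.6 4.0
   vertex 3.4 3.6 4.6
   vertex 1.4 3.1 4.3
  endloop
 endfacet
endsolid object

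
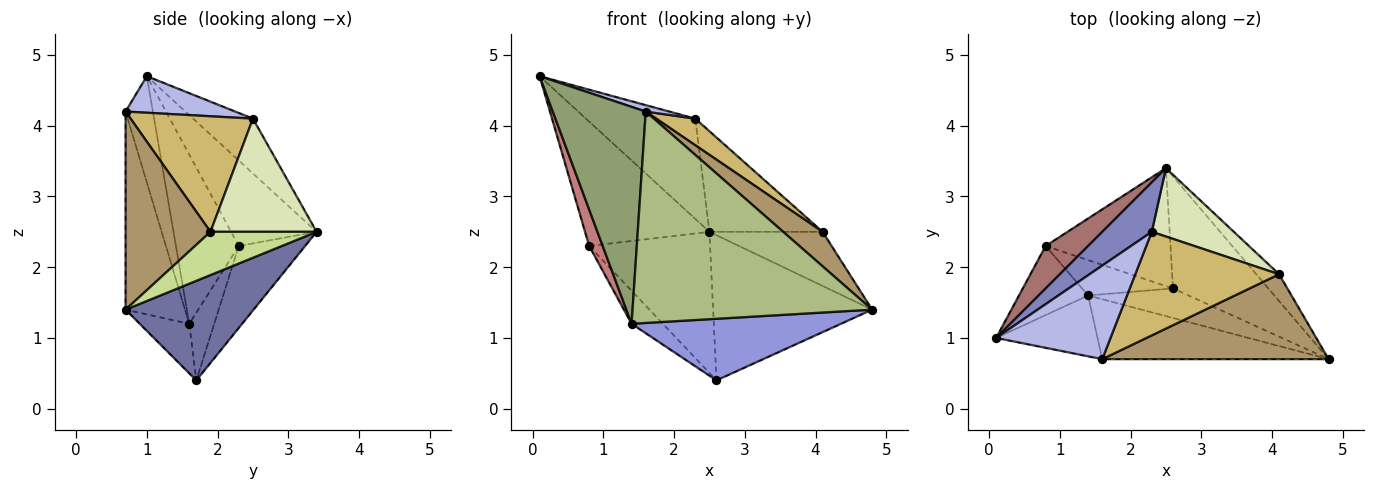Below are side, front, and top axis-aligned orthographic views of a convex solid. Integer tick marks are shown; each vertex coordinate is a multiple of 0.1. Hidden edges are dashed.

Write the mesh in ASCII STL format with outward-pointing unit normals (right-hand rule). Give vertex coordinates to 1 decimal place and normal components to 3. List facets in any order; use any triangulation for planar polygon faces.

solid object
 facet normal 0.538 0.668 -0.515
  outer loop
   vertex 2.6 1.7 0.4
   vertex 2.5 3.4 2.5
   vertex 4.8 0.7 1.4
  endloop
 endfacet
 facet normal -0.440 0.805 0.398
  outer loop
   vertex 2.3 2.5 4.1
   vertex 2.5 3.4 2.5
   vertex 0.1 1.0 4.7
  endloop
 endfacet
 facet normal -0.209 -0.882 -0.423
  outer loop
   vertex 1.4 1.6 1.2
   vertex 2.6 1.7 0.4
   vertex 4.8 0.7 1.4
  endloop
 endfacet
 facet normal 0.304 -0.065 0.951
  outer loop
   vertex 1.6 0.7 4.2
   vertex 2.3 2.5 4.1
   vertex 0.1 1.0 4.7
  endloop
 endfacet
 facet normal -0.272 -0.927 -0.260
  outer loop
   vertex 1.6 0.7 4.2
   vertex 0.1 1.0 4.7
   vertex 1.4 1.6 1.2
  endloop
 endfacet
 facet normal -0.232 -0.936 -0.265
  outer loop
   vertex 1.6 0.7 4.2
   vertex 1.4 1.6 1.2
   vertex 4.8 0.7 1.4
  endloop
 endfacet
 facet normal 0.643 0.686 -0.339
  outer loop
   vertex 4.1 1.9 2.5
   vertex 4.8 0.7 1.4
   vertex 2.5 3.4 2.5
  endloop
 endfacet
 facet normal 0.613 0.654 0.444
  outer loop
   vertex 4.1 1.9 2.5
   vertex 2.5 3.4 2.5
   vertex 2.3 2.5 4.1
  endloop
 endfacet
 facet normal 0.630 -0.292 0.720
  outer loop
   vertex 4.1 1.9 2.5
   vertex 1.6 0.7 4.2
   vertex 4.8 0.7 1.4
  endloop
 endfacet
 facet normal 0.614 -0.196 0.764
  outer loop
   vertex 4.1 1.9 2.5
   vertex 2.3 2.5 4.1
   vertex 1.6 0.7 4.2
  endloop
 endfacet
 facet normal -0.388 0.707 -0.591
  outer loop
   vertex 0.8 2.3 2.3
   vertex 2.5 3.4 2.5
   vertex 2.6 1.7 0.4
  endloop
 endfacet
 facet normal -0.478 0.599 -0.642
  outer loop
   vertex 0.8 2.3 2.3
   vertex 2.6 1.7 0.4
   vertex 1.4 1.6 1.2
  endloop
 endfacet
 facet normal -0.545 0.793 0.271
  outer loop
   vertex 0.8 2.3 2.3
   vertex 0.1 1.0 4.7
   vertex 2.5 3.4 2.5
  endloop
 endfacet
 facet normal -0.908 -0.196 -0.371
  outer loop
   vertex 0.8 2.3 2.3
   vertex 1.4 1.6 1.2
   vertex 0.1 1.0 4.7
  endloop
 endfacet
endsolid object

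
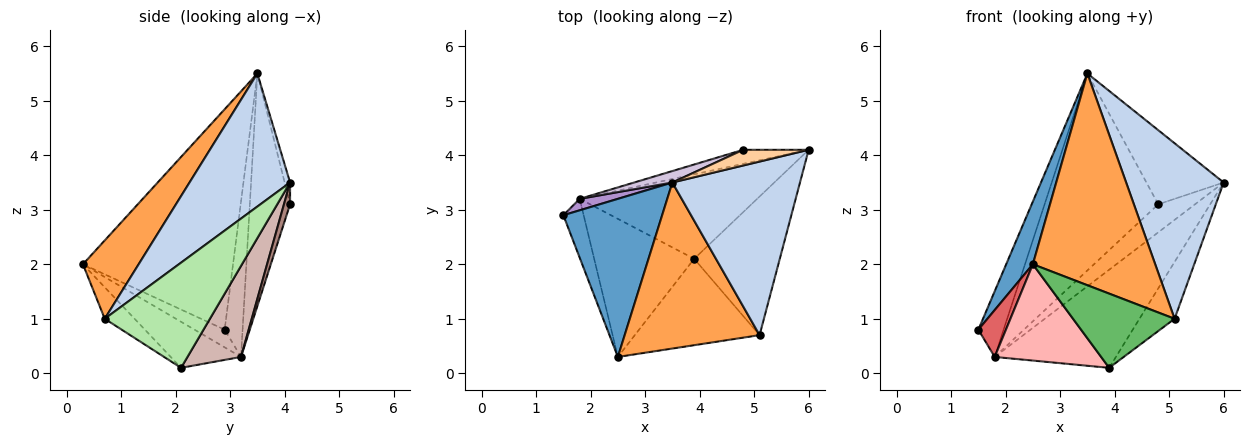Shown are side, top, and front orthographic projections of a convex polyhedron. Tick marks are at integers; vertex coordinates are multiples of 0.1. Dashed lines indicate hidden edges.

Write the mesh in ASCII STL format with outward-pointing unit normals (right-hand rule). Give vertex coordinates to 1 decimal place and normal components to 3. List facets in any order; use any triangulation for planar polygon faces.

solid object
 facet normal -0.901 -0.160 0.404
  outer loop
   vertex 3.5 3.5 5.5
   vertex 1.5 2.9 0.8
   vertex 2.5 0.3 2.0
  endloop
 endfacet
 facet normal 0.591 -0.573 0.567
  outer loop
   vertex 5.1 0.7 1.0
   vertex 6.0 4.1 3.5
   vertex 3.5 3.5 5.5
  endloop
 endfacet
 facet normal 0.337 -0.741 0.581
  outer loop
   vertex 5.1 0.7 1.0
   vertex 3.5 3.5 5.5
   vertex 2.5 0.3 2.0
  endloop
 endfacet
 facet normal -0.069 0.976 0.207
  outer loop
   vertex 4.8 4.1 3.1
   vertex 3.5 3.5 5.5
   vertex 6.0 4.1 3.5
  endloop
 endfacet
 facet normal -0.188 -0.640 -0.745
  outer loop
   vertex 3.9 2.1 0.1
   vertex 5.1 0.7 1.0
   vertex 2.5 0.3 2.0
  endloop
 endfacet
 facet normal 0.751 0.251 -0.611
  outer loop
   vertex 3.9 2.1 0.1
   vertex 6.0 4.1 3.5
   vertex 5.1 0.7 1.0
  endloop
 endfacet
 facet normal -0.563 -0.515 -0.647
  outer loop
   vertex 1.8 3.2 0.3
   vertex 2.5 0.3 2.0
   vertex 1.5 2.9 0.8
  endloop
 endfacet
 facet normal -0.353 -0.535 -0.767
  outer loop
   vertex 1.8 3.2 0.3
   vertex 3.9 2.1 0.1
   vertex 2.5 0.3 2.0
  endloop
 endfacet
 facet normal -0.573 0.807 0.141
  outer loop
   vertex 1.8 3.2 0.3
   vertex 1.5 2.9 0.8
   vertex 3.5 3.5 5.5
  endloop
 endfacet
 facet normal -0.333 0.941 0.055
  outer loop
   vertex 1.8 3.2 0.3
   vertex 3.5 3.5 5.5
   vertex 4.8 4.1 3.1
  endloop
 endfacet
 facet normal 0.147 0.885 -0.442
  outer loop
   vertex 1.8 3.2 0.3
   vertex 4.8 4.1 3.1
   vertex 6.0 4.1 3.5
  endloop
 endfacet
 facet normal 0.317 0.719 -0.619
  outer loop
   vertex 1.8 3.2 0.3
   vertex 6.0 4.1 3.5
   vertex 3.9 2.1 0.1
  endloop
 endfacet
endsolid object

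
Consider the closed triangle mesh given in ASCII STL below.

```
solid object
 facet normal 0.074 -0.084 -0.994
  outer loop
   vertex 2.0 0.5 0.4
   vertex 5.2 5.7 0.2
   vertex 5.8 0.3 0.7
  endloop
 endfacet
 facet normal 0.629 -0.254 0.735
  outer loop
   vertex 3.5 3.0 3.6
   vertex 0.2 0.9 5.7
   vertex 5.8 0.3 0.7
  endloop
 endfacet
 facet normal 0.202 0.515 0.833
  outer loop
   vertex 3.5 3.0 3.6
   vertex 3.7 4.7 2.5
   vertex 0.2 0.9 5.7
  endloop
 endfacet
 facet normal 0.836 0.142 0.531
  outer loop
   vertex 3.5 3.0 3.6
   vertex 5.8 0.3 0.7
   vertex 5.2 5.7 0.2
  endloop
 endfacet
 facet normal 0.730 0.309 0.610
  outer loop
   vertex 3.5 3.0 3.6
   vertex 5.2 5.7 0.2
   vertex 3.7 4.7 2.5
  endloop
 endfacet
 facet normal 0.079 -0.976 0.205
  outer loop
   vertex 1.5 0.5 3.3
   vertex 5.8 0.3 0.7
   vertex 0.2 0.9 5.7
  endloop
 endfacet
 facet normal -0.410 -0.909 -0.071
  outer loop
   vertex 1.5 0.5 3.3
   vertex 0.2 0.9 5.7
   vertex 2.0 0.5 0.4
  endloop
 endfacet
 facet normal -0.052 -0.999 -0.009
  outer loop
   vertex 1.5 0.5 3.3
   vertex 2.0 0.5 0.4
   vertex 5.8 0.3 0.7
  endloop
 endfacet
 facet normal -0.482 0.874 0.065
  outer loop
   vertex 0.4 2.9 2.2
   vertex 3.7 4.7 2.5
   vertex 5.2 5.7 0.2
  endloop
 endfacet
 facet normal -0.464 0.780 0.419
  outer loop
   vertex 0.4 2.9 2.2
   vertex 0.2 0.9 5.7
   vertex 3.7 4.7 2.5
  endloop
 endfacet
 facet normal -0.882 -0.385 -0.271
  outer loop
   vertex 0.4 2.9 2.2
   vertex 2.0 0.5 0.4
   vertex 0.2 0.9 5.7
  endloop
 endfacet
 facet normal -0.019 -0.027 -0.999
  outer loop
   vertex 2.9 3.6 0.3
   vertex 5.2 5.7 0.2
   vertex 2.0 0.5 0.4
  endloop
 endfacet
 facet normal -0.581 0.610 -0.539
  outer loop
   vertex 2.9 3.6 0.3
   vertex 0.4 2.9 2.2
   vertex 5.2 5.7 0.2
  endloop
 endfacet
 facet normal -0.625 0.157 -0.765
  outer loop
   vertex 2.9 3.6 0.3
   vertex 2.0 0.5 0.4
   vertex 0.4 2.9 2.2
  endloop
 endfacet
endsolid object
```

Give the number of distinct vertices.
9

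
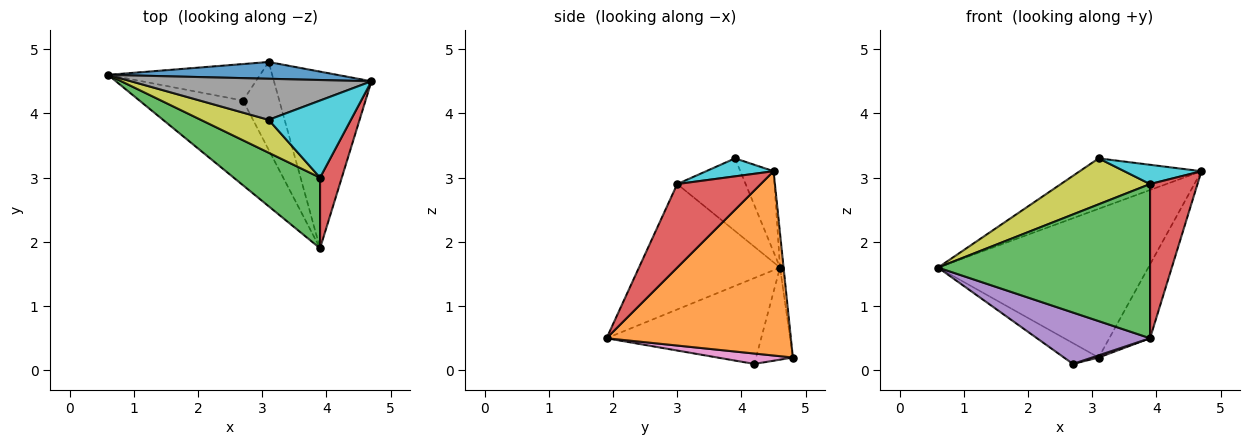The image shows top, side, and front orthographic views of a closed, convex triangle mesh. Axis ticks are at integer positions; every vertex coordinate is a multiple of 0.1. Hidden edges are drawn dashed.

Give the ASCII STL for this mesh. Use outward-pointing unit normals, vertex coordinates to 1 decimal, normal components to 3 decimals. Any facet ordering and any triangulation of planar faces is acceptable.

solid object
 facet normal -0.017 0.994 0.112
  outer loop
   vertex 3.1 4.8 0.2
   vertex 0.6 4.6 1.6
   vertex 4.7 4.5 3.1
  endloop
 endfacet
 facet normal 0.868 0.192 -0.459
  outer loop
   vertex 3.1 4.8 0.2
   vertex 4.7 4.5 3.1
   vertex 3.9 1.9 0.5
  endloop
 endfacet
 facet normal -0.518 -0.778 0.357
  outer loop
   vertex 3.9 3.0 2.9
   vertex 0.6 4.6 1.6
   vertex 3.9 1.9 0.5
  endloop
 endfacet
 facet normal 0.848 -0.482 0.221
  outer loop
   vertex 3.9 3.0 2.9
   vertex 3.9 1.9 0.5
   vertex 4.7 4.5 3.1
  endloop
 endfacet
 facet normal -0.579 -0.423 -0.697
  outer loop
   vertex 2.7 4.2 0.1
   vertex 3.9 1.9 0.5
   vertex 0.6 4.6 1.6
  endloop
 endfacet
 facet normal -0.466 0.439 -0.769
  outer loop
   vertex 2.7 4.2 0.1
   vertex 0.6 4.6 1.6
   vertex 3.1 4.8 0.2
  endloop
 endfacet
 facet normal 0.275 -0.023 -0.961
  outer loop
   vertex 2.7 4.2 0.1
   vertex 3.1 4.8 0.2
   vertex 3.9 1.9 0.5
  endloop
 endfacet
 facet normal -0.207 0.759 0.617
  outer loop
   vertex 3.1 3.9 3.3
   vertex 4.7 4.5 3.1
   vertex 0.6 4.6 1.6
  endloop
 endfacet
 facet normal -0.529 -0.690 0.494
  outer loop
   vertex 3.1 3.9 3.3
   vertex 0.6 4.6 1.6
   vertex 3.9 3.0 2.9
  endloop
 endfacet
 facet normal 0.208 -0.237 0.949
  outer loop
   vertex 3.1 3.9 3.3
   vertex 3.9 3.0 2.9
   vertex 4.7 4.5 3.1
  endloop
 endfacet
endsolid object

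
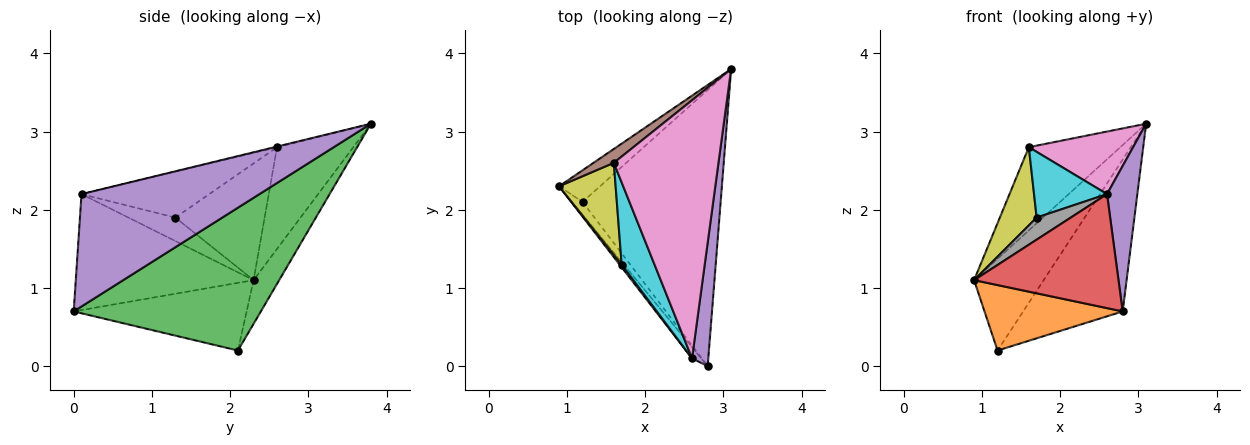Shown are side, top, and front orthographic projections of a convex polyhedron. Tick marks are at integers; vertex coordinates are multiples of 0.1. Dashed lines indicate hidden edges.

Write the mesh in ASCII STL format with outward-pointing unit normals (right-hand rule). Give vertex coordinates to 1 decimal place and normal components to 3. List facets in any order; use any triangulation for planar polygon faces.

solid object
 facet normal -0.329 0.893 -0.308
  outer loop
   vertex 1.2 2.1 0.2
   vertex 0.9 2.3 1.1
   vertex 3.1 3.8 3.1
  endloop
 endfacet
 facet normal -0.776 -0.620 -0.121
  outer loop
   vertex 1.2 2.1 0.2
   vertex 2.8 0.0 0.7
   vertex 0.9 2.3 1.1
  endloop
 endfacet
 facet normal 0.672 0.357 -0.649
  outer loop
   vertex 1.2 2.1 0.2
   vertex 3.1 3.8 3.1
   vertex 2.8 0.0 0.7
  endloop
 endfacet
 facet normal -0.775 -0.629 -0.061
  outer loop
   vertex 2.6 0.1 2.2
   vertex 0.9 2.3 1.1
   vertex 2.8 0.0 0.7
  endloop
 endfacet
 facet normal 0.976 -0.166 0.141
  outer loop
   vertex 2.6 0.1 2.2
   vertex 2.8 0.0 0.7
   vertex 3.1 3.8 3.1
  endloop
 endfacet
 facet normal -0.635 0.762 0.127
  outer loop
   vertex 1.6 2.6 2.8
   vertex 3.1 3.8 3.1
   vertex 0.9 2.3 1.1
  endloop
 endfacet
 facet normal -0.006 -0.236 0.972
  outer loop
   vertex 1.6 2.6 2.8
   vertex 2.6 0.1 2.2
   vertex 3.1 3.8 3.1
  endloop
 endfacet
 facet normal -0.807 -0.587 0.073
  outer loop
   vertex 1.7 1.3 1.9
   vertex 0.9 2.3 1.1
   vertex 2.6 0.1 2.2
  endloop
 endfacet
 facet normal -0.844 -0.348 0.409
  outer loop
   vertex 1.7 1.3 1.9
   vertex 1.6 2.6 2.8
   vertex 0.9 2.3 1.1
  endloop
 endfacet
 facet normal -0.738 -0.422 0.527
  outer loop
   vertex 1.7 1.3 1.9
   vertex 2.6 0.1 2.2
   vertex 1.6 2.6 2.8
  endloop
 endfacet
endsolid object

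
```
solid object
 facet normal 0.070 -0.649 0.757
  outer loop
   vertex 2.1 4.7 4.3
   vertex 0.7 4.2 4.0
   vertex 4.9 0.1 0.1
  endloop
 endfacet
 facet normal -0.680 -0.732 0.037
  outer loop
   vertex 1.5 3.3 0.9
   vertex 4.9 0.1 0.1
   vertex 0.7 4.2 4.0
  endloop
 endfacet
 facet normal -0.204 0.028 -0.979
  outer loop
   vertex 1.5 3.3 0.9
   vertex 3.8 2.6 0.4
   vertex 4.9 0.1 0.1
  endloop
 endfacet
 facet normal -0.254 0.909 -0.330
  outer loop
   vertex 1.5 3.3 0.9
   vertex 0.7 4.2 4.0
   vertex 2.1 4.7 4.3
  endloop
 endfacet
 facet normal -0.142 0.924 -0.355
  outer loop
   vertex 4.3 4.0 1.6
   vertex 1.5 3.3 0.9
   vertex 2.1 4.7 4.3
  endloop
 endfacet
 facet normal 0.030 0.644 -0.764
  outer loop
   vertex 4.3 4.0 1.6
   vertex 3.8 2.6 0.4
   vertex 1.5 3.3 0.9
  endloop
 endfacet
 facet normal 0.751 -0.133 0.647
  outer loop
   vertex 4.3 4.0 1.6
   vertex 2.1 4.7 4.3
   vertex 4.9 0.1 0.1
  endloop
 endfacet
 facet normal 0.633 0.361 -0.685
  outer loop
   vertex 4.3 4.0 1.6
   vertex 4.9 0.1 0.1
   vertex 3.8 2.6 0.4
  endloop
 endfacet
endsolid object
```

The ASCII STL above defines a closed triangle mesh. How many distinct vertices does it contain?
6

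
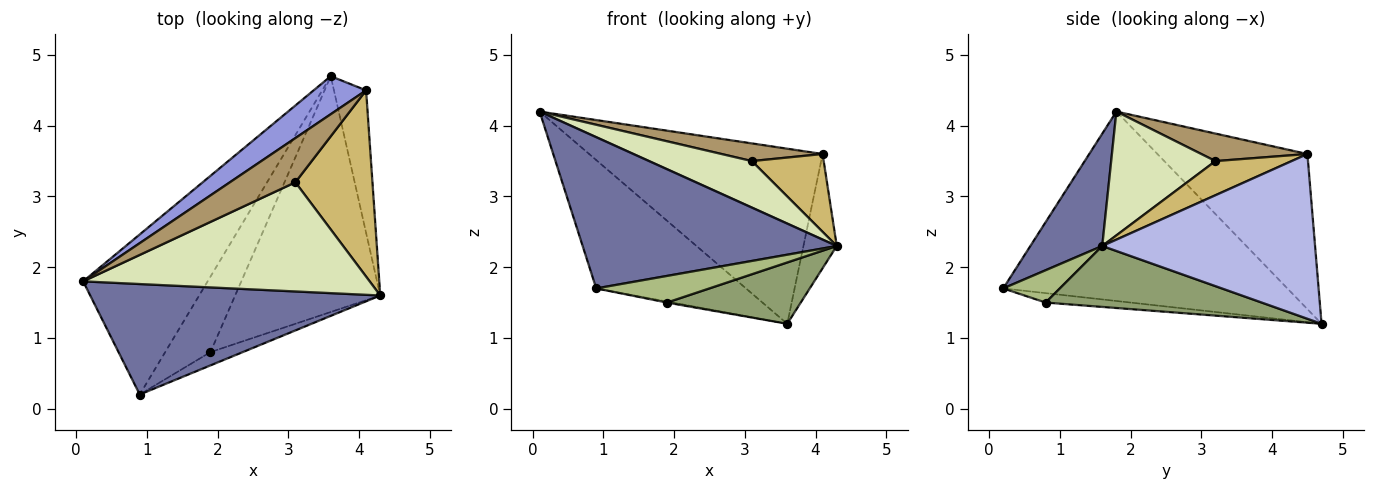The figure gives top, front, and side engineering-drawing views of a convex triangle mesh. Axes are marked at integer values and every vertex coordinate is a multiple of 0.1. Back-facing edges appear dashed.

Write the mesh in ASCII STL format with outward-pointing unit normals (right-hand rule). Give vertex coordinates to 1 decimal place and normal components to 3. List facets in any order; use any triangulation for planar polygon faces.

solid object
 facet normal 0.223 -0.787 0.575
  outer loop
   vertex 0.9 0.2 1.7
   vertex 4.3 1.6 2.3
   vertex 0.1 1.8 4.2
  endloop
 endfacet
 facet normal -0.765 0.403 -0.503
  outer loop
   vertex 0.9 0.2 1.7
   vertex 0.1 1.8 4.2
   vertex 3.6 4.7 1.2
  endloop
 endfacet
 facet normal -0.532 0.828 0.180
  outer loop
   vertex 4.1 4.5 3.6
   vertex 3.6 4.7 1.2
   vertex 0.1 1.8 4.2
  endloop
 endfacet
 facet normal 0.970 0.152 -0.189
  outer loop
   vertex 4.1 4.5 3.6
   vertex 4.3 1.6 2.3
   vertex 3.6 4.7 1.2
  endloop
 endfacet
 facet normal 0.377 -0.233 -0.897
  outer loop
   vertex 1.9 0.8 1.5
   vertex 3.6 4.7 1.2
   vertex 4.3 1.6 2.3
  endloop
 endfacet
 facet normal 0.408 -0.816 -0.408
  outer loop
   vertex 1.9 0.8 1.5
   vertex 4.3 1.6 2.3
   vertex 0.9 0.2 1.7
  endloop
 endfacet
 facet normal -0.204 0.014 -0.979
  outer loop
   vertex 1.9 0.8 1.5
   vertex 0.9 0.2 1.7
   vertex 3.6 4.7 1.2
  endloop
 endfacet
 facet normal 0.369 -0.364 0.855
  outer loop
   vertex 3.1 3.2 3.5
   vertex 0.1 1.8 4.2
   vertex 4.3 1.6 2.3
  endloop
 endfacet
 facet normal 0.363 -0.346 0.865
  outer loop
   vertex 3.1 3.2 3.5
   vertex 4.1 4.5 3.6
   vertex 0.1 1.8 4.2
  endloop
 endfacet
 facet normal 0.378 -0.357 0.854
  outer loop
   vertex 3.1 3.2 3.5
   vertex 4.3 1.6 2.3
   vertex 4.1 4.5 3.6
  endloop
 endfacet
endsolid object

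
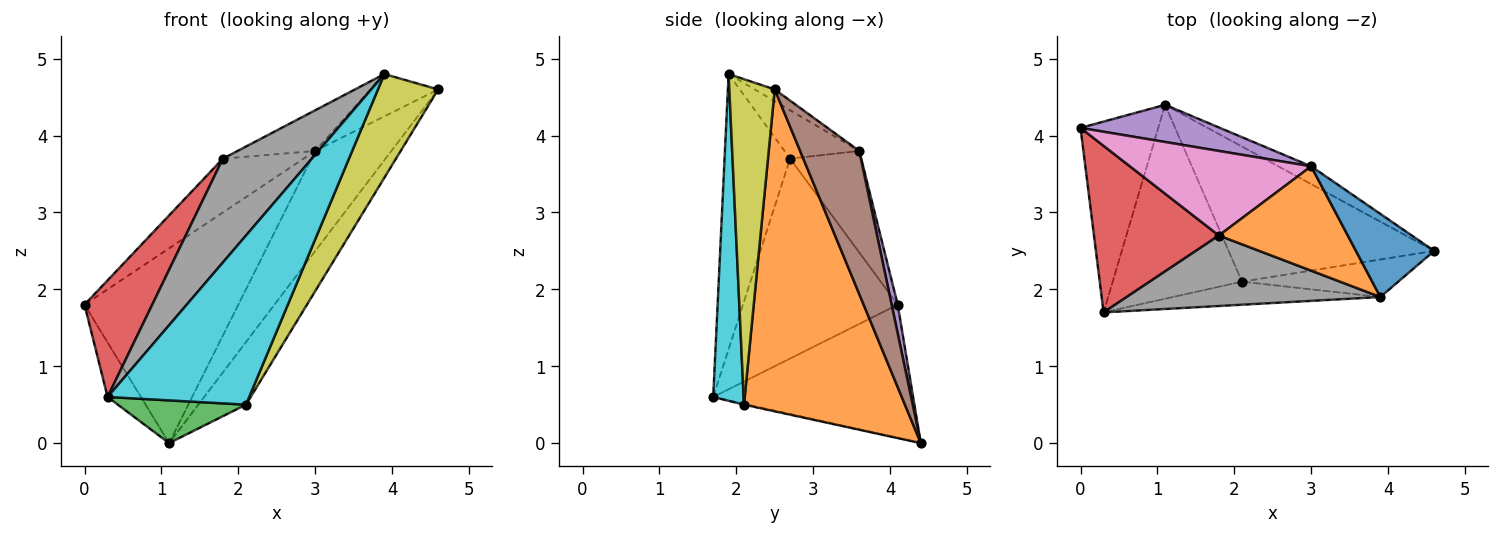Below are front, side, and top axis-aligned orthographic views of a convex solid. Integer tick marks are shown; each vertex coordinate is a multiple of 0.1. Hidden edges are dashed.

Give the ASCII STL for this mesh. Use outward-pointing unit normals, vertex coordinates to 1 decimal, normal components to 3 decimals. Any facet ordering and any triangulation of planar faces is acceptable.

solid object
 facet normal -0.855 0.142 -0.499
  outer loop
   vertex 1.1 4.4 0.0
   vertex 0.3 1.7 0.6
   vertex 0.0 4.1 1.8
  endloop
 endfacet
 facet normal 0.818 0.242 -0.522
  outer loop
   vertex 2.1 2.1 0.5
   vertex 1.1 4.4 0.0
   vertex 4.6 2.5 4.6
  endloop
 endfacet
 facet normal -0.006 -0.215 -0.977
  outer loop
   vertex 2.1 2.1 0.5
   vertex 0.3 1.7 0.6
   vertex 1.1 4.4 0.0
  endloop
 endfacet
 facet normal -0.795 -0.348 0.497
  outer loop
   vertex 1.8 2.7 3.7
   vertex 0.0 4.1 1.8
   vertex 0.3 1.7 0.6
  endloop
 endfacet
 facet normal 0.039 0.982 0.187
  outer loop
   vertex 3.0 3.6 3.8
   vertex 1.1 4.4 0.0
   vertex 0.0 4.1 1.8
  endloop
 endfacet
 facet normal 0.607 0.782 -0.139
  outer loop
   vertex 3.0 3.6 3.8
   vertex 4.6 2.5 4.6
   vertex 1.1 4.4 0.0
  endloop
 endfacet
 facet normal -0.428 0.485 0.763
  outer loop
   vertex 3.0 3.6 3.8
   vertex 0.0 4.1 1.8
   vertex 1.8 2.7 3.7
  endloop
 endfacet
 facet normal -0.520 -0.706 0.480
  outer loop
   vertex 3.9 1.9 4.8
   vertex 1.8 2.7 3.7
   vertex 0.3 1.7 0.6
  endloop
 endfacet
 facet normal 0.578 -0.767 -0.278
  outer loop
   vertex 3.9 1.9 4.8
   vertex 2.1 2.1 0.5
   vertex 4.6 2.5 4.6
  endloop
 endfacet
 facet normal 0.208 -0.969 -0.132
  outer loop
   vertex 3.9 1.9 4.8
   vertex 0.3 1.7 0.6
   vertex 2.1 2.1 0.5
  endloop
 endfacet
 facet normal -0.133 0.449 0.883
  outer loop
   vertex 3.9 1.9 4.8
   vertex 4.6 2.5 4.6
   vertex 3.0 3.6 3.8
  endloop
 endfacet
 facet normal -0.330 0.343 0.880
  outer loop
   vertex 3.9 1.9 4.8
   vertex 3.0 3.6 3.8
   vertex 1.8 2.7 3.7
  endloop
 endfacet
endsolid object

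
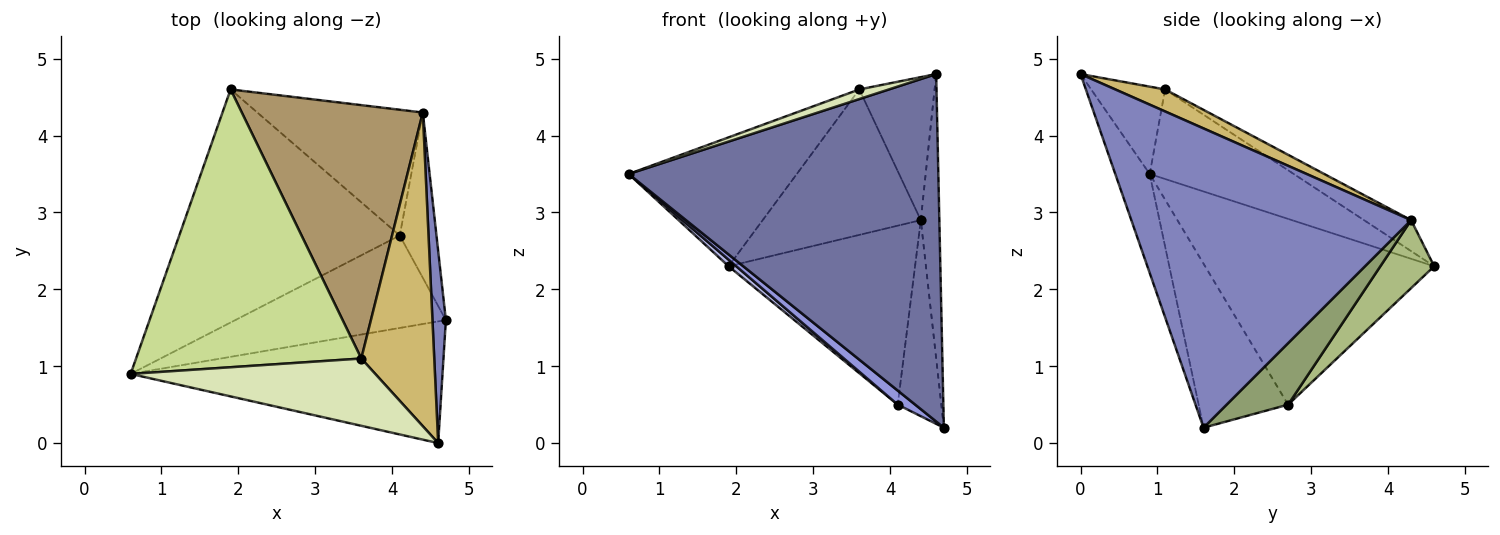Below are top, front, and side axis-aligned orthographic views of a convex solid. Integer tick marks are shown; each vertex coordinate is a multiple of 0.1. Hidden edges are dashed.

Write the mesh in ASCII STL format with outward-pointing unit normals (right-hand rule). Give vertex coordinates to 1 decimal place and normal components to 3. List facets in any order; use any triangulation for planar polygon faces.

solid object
 facet normal -0.104 -0.939 -0.329
  outer loop
   vertex 4.6 0.0 4.8
   vertex 0.6 0.9 3.5
   vertex 4.7 1.6 0.2
  endloop
 endfacet
 facet normal 0.997 0.066 0.045
  outer loop
   vertex 4.4 4.3 2.9
   vertex 4.6 0.0 4.8
   vertex 4.7 1.6 0.2
  endloop
 endfacet
 facet normal -0.610 -0.119 -0.783
  outer loop
   vertex 4.1 2.7 0.5
   vertex 4.7 1.6 0.2
   vertex 0.6 0.9 3.5
  endloop
 endfacet
 facet normal -0.644 -0.022 -0.765
  outer loop
   vertex 4.1 2.7 0.5
   vertex 0.6 0.9 3.5
   vertex 1.9 4.6 2.3
  endloop
 endfacet
 facet normal 0.734 0.520 -0.438
  outer loop
   vertex 4.1 2.7 0.5
   vertex 4.4 4.3 2.9
   vertex 4.7 1.6 0.2
  endloop
 endfacet
 facet normal 0.230 0.796 -0.560
  outer loop
   vertex 4.1 2.7 0.5
   vertex 1.9 4.6 2.3
   vertex 4.4 4.3 2.9
  endloop
 endfacet
 facet normal -0.339 0.396 0.853
  outer loop
   vertex 3.6 1.1 4.6
   vertex 1.9 4.6 2.3
   vertex 0.6 0.9 3.5
  endloop
 endfacet
 facet normal -0.333 -0.133 0.933
  outer loop
   vertex 3.6 1.1 4.6
   vertex 0.6 0.9 3.5
   vertex 4.6 0.0 4.8
  endloop
 endfacet
 facet normal -0.147 0.492 0.858
  outer loop
   vertex 3.6 1.1 4.6
   vertex 4.4 4.3 2.9
   vertex 1.9 4.6 2.3
  endloop
 endfacet
 facet normal 0.265 0.400 0.877
  outer loop
   vertex 3.6 1.1 4.6
   vertex 4.6 0.0 4.8
   vertex 4.4 4.3 2.9
  endloop
 endfacet
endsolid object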